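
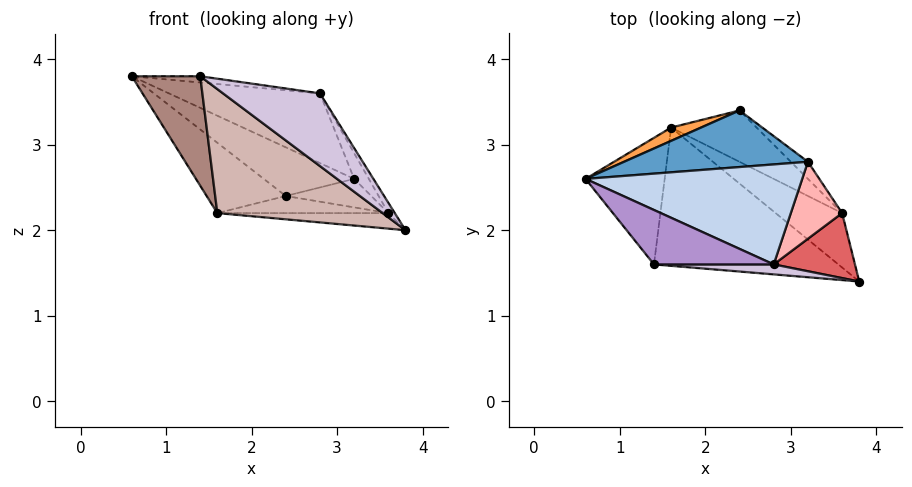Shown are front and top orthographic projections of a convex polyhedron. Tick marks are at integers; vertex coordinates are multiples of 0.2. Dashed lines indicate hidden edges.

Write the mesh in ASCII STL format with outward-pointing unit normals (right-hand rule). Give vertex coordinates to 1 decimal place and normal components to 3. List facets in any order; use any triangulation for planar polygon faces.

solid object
 facet normal 0.287 0.625 0.726
  outer loop
   vertex 3.2 2.8 2.6
   vertex 2.4 3.4 2.4
   vertex 0.6 2.6 3.8
  endloop
 endfacet
 facet normal 0.317 0.542 0.778
  outer loop
   vertex 2.8 1.6 3.6
   vertex 3.2 2.8 2.6
   vertex 0.6 2.6 3.8
  endloop
 endfacet
 facet normal -0.280 0.943 0.178
  outer loop
   vertex 1.6 3.2 2.2
   vertex 0.6 2.6 3.8
   vertex 2.4 3.4 2.4
  endloop
 endfacet
 facet normal 0.611 0.679 -0.407
  outer loop
   vertex 3.6 2.2 2.2
   vertex 2.4 3.4 2.4
   vertex 3.2 2.8 2.6
  endloop
 endfacet
 facet normal 0.136 0.272 -0.953
  outer loop
   vertex 3.6 2.2 2.2
   vertex 3.8 1.4 2.0
   vertex 1.6 3.2 2.2
  endloop
 endfacet
 facet normal 0.156 0.312 -0.937
  outer loop
   vertex 3.6 2.2 2.2
   vertex 1.6 3.2 2.2
   vertex 2.4 3.4 2.4
  endloop
 endfacet
 facet normal 0.850 0.082 0.521
  outer loop
   vertex 3.6 2.2 2.2
   vertex 2.8 1.6 3.6
   vertex 3.8 1.4 2.0
  endloop
 endfacet
 facet normal 0.818 0.182 0.545
  outer loop
   vertex 3.6 2.2 2.2
   vertex 3.2 2.8 2.6
   vertex 2.8 1.6 3.6
  endloop
 endfacet
 facet normal 0.141 0.112 0.984
  outer loop
   vertex 1.4 1.6 3.8
   vertex 2.8 1.6 3.6
   vertex 0.6 2.6 3.8
  endloop
 endfacet
 facet normal 0.019 -0.991 0.136
  outer loop
   vertex 1.4 1.6 3.8
   vertex 3.8 1.4 2.0
   vertex 2.8 1.6 3.6
  endloop
 endfacet
 facet normal -0.633 -0.506 -0.586
  outer loop
   vertex 1.4 1.6 3.8
   vertex 0.6 2.6 3.8
   vertex 1.6 3.2 2.2
  endloop
 endfacet
 facet normal -0.523 -0.569 -0.634
  outer loop
   vertex 1.4 1.6 3.8
   vertex 1.6 3.2 2.2
   vertex 3.8 1.4 2.0
  endloop
 endfacet
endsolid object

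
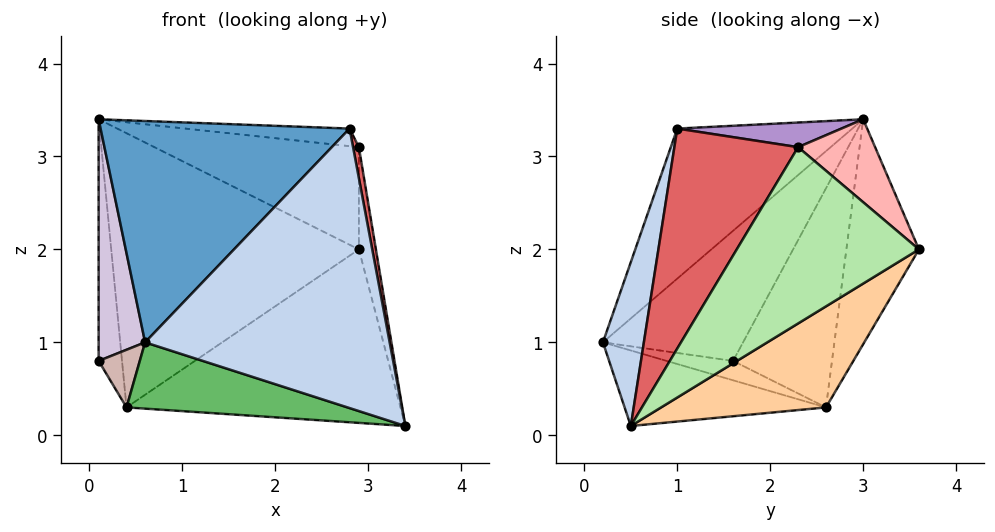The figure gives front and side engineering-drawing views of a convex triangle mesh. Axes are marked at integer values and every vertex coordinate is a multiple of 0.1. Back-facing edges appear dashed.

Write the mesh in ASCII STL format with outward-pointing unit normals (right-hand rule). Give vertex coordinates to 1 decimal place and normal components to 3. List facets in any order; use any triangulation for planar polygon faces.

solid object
 facet normal -0.442 -0.628 0.641
  outer loop
   vertex 2.8 1.0 3.3
   vertex 0.1 3.0 3.4
   vertex 0.6 0.2 1.0
  endloop
 endfacet
 facet normal 0.162 -0.970 0.182
  outer loop
   vertex 2.8 1.0 3.3
   vertex 0.6 0.2 1.0
   vertex 3.4 0.5 0.1
  endloop
 endfacet
 facet normal -0.278 0.949 -0.149
  outer loop
   vertex 0.4 2.6 0.3
   vertex 0.1 3.0 3.4
   vertex 2.9 3.6 2.0
  endloop
 endfacet
 facet normal 0.320 0.532 -0.784
  outer loop
   vertex 0.4 2.6 0.3
   vertex 2.9 3.6 2.0
   vertex 3.4 0.5 0.1
  endloop
 endfacet
 facet normal -0.265 -0.290 -0.920
  outer loop
   vertex 0.4 2.6 0.3
   vertex 3.4 0.5 0.1
   vertex 0.6 0.2 1.0
  endloop
 endfacet
 facet normal 0.990 0.093 0.109
  outer loop
   vertex 2.9 2.3 3.1
   vertex 3.4 0.5 0.1
   vertex 2.9 3.6 2.0
  endloop
 endfacet
 facet normal 0.981 -0.046 0.191
  outer loop
   vertex 2.9 2.3 3.1
   vertex 2.8 1.0 3.3
   vertex 3.4 0.5 0.1
  endloop
 endfacet
 facet normal 0.236 0.628 0.742
  outer loop
   vertex 2.9 2.3 3.1
   vertex 2.9 3.6 2.0
   vertex 0.1 3.0 3.4
  endloop
 endfacet
 facet normal 0.140 0.140 0.980
  outer loop
   vertex 2.9 2.3 3.1
   vertex 0.1 3.0 3.4
   vertex 2.8 1.0 3.3
  endloop
 endfacet
 facet normal -0.936 -0.310 0.167
  outer loop
   vertex 0.1 1.6 0.8
   vertex 0.6 0.2 1.0
   vertex 0.1 3.0 3.4
  endloop
 endfacet
 facet normal -0.966 0.228 -0.123
  outer loop
   vertex 0.1 1.6 0.8
   vertex 0.1 3.0 3.4
   vertex 0.4 2.6 0.3
  endloop
 endfacet
 facet normal -0.458 -0.284 -0.842
  outer loop
   vertex 0.1 1.6 0.8
   vertex 0.4 2.6 0.3
   vertex 0.6 0.2 1.0
  endloop
 endfacet
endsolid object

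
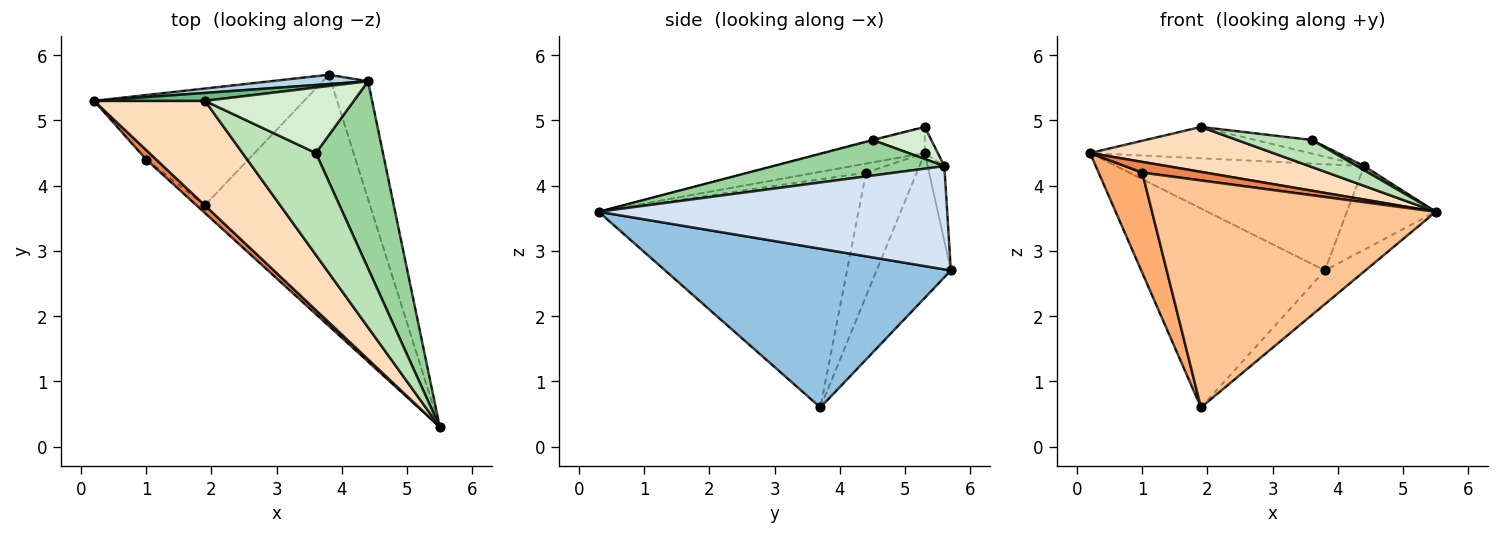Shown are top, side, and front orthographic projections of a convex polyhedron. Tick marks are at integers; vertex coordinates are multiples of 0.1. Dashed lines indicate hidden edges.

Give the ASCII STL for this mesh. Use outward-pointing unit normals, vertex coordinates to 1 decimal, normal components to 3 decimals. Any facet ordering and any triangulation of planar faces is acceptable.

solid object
 facet normal -0.329 0.814 -0.478
  outer loop
   vertex 1.9 3.7 0.6
   vertex 0.2 5.3 4.5
   vertex 3.8 5.7 2.7
  endloop
 endfacet
 facet normal 0.690 0.098 -0.717
  outer loop
   vertex 1.9 3.7 0.6
   vertex 3.8 5.7 2.7
   vertex 5.5 0.3 3.6
  endloop
 endfacet
 facet normal -0.067 0.994 0.087
  outer loop
   vertex 4.4 5.6 4.3
   vertex 3.8 5.7 2.7
   vertex 0.2 5.3 4.5
  endloop
 endfacet
 facet normal 0.915 0.233 -0.329
  outer loop
   vertex 4.4 5.6 4.3
   vertex 5.5 0.3 3.6
   vertex 3.8 5.7 2.7
  endloop
 endfacet
 facet normal -0.511 -0.644 0.570
  outer loop
   vertex 1.0 4.4 4.2
   vertex 5.5 0.3 3.6
   vertex 0.2 5.3 4.5
  endloop
 endfacet
 facet normal -0.756 -0.651 -0.062
  outer loop
   vertex 1.0 4.4 4.2
   vertex 0.2 5.3 4.5
   vertex 1.9 3.7 0.6
  endloop
 endfacet
 facet normal -0.675 -0.737 -0.025
  outer loop
   vertex 1.0 4.4 4.2
   vertex 1.9 3.7 0.6
   vertex 5.5 0.3 3.6
  endloop
 endfacet
 facet normal -0.211 -0.386 0.898
  outer loop
   vertex 1.9 5.3 4.9
   vertex 0.2 5.3 4.5
   vertex 5.5 0.3 3.6
  endloop
 endfacet
 facet normal -0.058 0.968 0.244
  outer loop
   vertex 1.9 5.3 4.9
   vertex 4.4 5.6 4.3
   vertex 0.2 5.3 4.5
  endloop
 endfacet
 facet normal 0.468 -0.019 0.883
  outer loop
   vertex 3.6 4.5 4.7
   vertex 5.5 0.3 3.6
   vertex 4.4 5.6 4.3
  endloop
 endfacet
 facet normal -0.007 -0.256 0.967
  outer loop
   vertex 3.6 4.5 4.7
   vertex 1.9 5.3 4.9
   vertex 5.5 0.3 3.6
  endloop
 endfacet
 facet normal 0.206 0.199 0.958
  outer loop
   vertex 3.6 4.5 4.7
   vertex 4.4 5.6 4.3
   vertex 1.9 5.3 4.9
  endloop
 endfacet
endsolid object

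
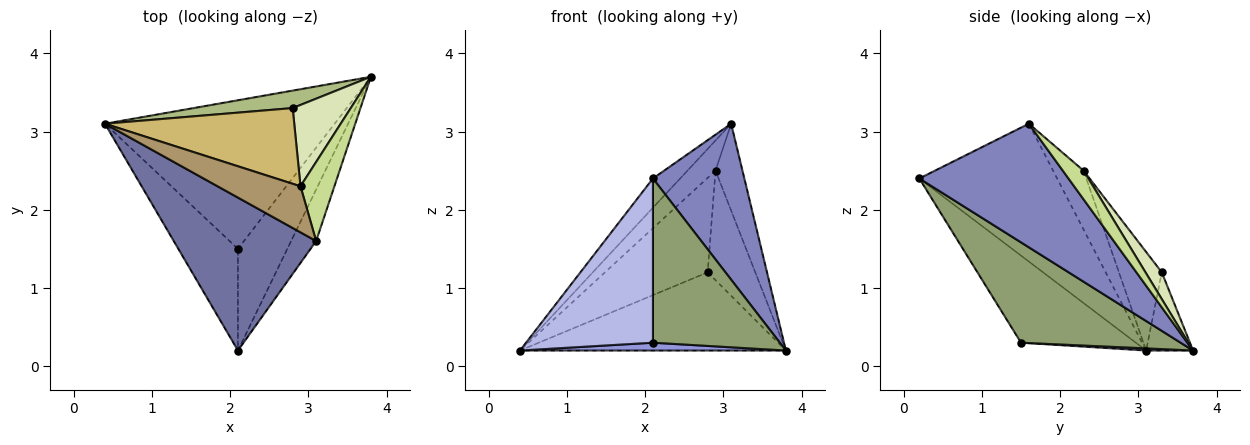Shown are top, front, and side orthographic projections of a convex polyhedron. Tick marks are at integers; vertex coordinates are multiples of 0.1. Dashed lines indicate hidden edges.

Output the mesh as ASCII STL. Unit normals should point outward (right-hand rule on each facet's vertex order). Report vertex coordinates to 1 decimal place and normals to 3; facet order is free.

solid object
 facet normal -0.689 0.136 0.712
  outer loop
   vertex 3.1 1.6 3.1
   vertex 0.4 3.1 0.2
   vertex 2.1 0.2 2.4
  endloop
 endfacet
 facet normal 0.840 -0.515 -0.170
  outer loop
   vertex 3.1 1.6 3.1
   vertex 2.1 0.2 2.4
   vertex 3.8 3.7 0.2
  endloop
 endfacet
 facet normal 0.009 -0.053 -0.999
  outer loop
   vertex 2.1 1.5 0.3
   vertex 0.4 3.1 0.2
   vertex 3.8 3.7 0.2
  endloop
 endfacet
 facet normal -0.610 -0.674 -0.417
  outer loop
   vertex 2.1 1.5 0.3
   vertex 2.1 0.2 2.4
   vertex 0.4 3.1 0.2
  endloop
 endfacet
 facet normal 0.730 -0.581 -0.360
  outer loop
   vertex 2.1 1.5 0.3
   vertex 3.8 3.7 0.2
   vertex 2.1 0.2 2.4
  endloop
 endfacet
 facet normal -0.170 0.962 0.215
  outer loop
   vertex 2.8 3.3 1.2
   vertex 3.8 3.7 0.2
   vertex 0.4 3.1 0.2
  endloop
 endfacet
 facet normal 0.495 0.643 0.585
  outer loop
   vertex 2.9 2.3 2.5
   vertex 3.1 1.6 3.1
   vertex 3.8 3.7 0.2
  endloop
 endfacet
 facet normal 0.265 0.774 0.575
  outer loop
   vertex 2.9 2.3 2.5
   vertex 3.8 3.7 0.2
   vertex 2.8 3.3 1.2
  endloop
 endfacet
 facet normal -0.511 0.470 0.719
  outer loop
   vertex 2.9 2.3 2.5
   vertex 0.4 3.1 0.2
   vertex 3.1 1.6 3.1
  endloop
 endfacet
 facet normal -0.310 0.742 0.595
  outer loop
   vertex 2.9 2.3 2.5
   vertex 2.8 3.3 1.2
   vertex 0.4 3.1 0.2
  endloop
 endfacet
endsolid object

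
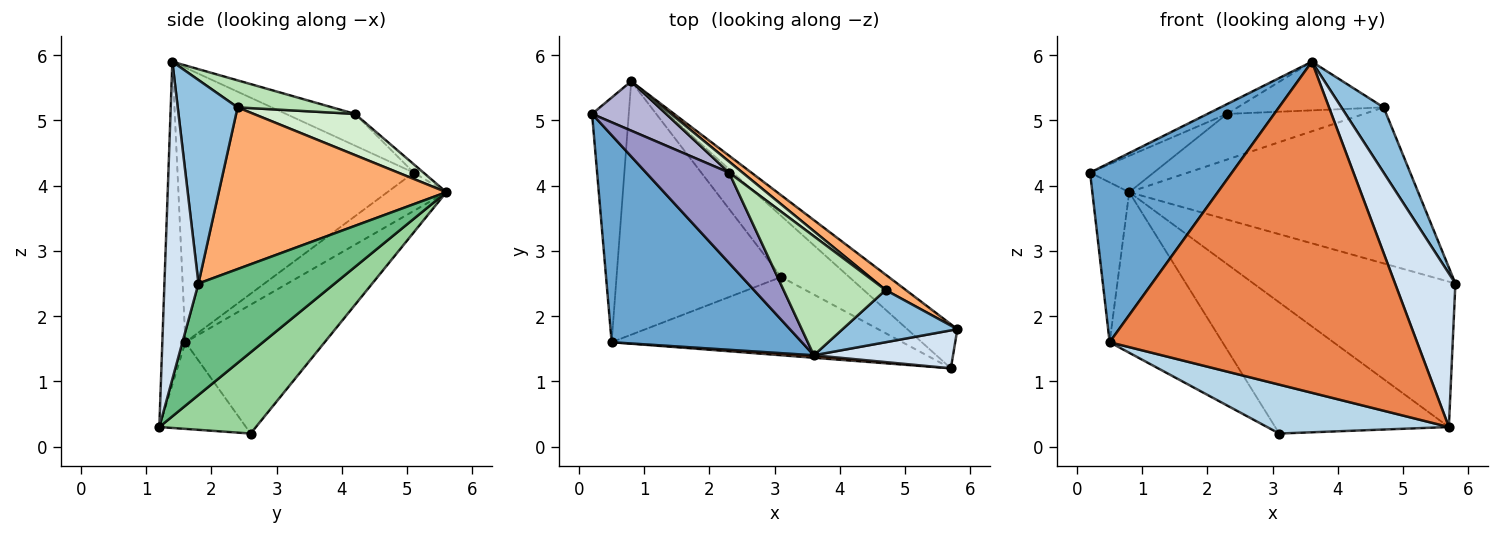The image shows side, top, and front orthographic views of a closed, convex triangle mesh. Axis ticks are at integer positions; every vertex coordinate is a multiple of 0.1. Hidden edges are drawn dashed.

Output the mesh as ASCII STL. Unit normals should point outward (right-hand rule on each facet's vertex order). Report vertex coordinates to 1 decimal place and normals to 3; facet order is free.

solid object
 facet normal -0.737 -0.443 0.511
  outer loop
   vertex 0.5 1.6 1.6
   vertex 3.6 1.4 5.9
   vertex 0.2 5.1 4.2
  endloop
 endfacet
 facet normal 0.742 -0.523 0.419
  outer loop
   vertex 4.7 2.4 5.2
   vertex 3.6 1.4 5.9
   vertex 5.8 1.8 2.5
  endloop
 endfacet
 facet normal -0.245 -0.514 -0.822
  outer loop
   vertex 5.7 1.2 0.3
   vertex 0.5 1.6 1.6
   vertex 3.1 2.6 0.2
  endloop
 endfacet
 facet normal 0.480 -0.852 0.210
  outer loop
   vertex 5.7 1.2 0.3
   vertex 5.8 1.8 2.5
   vertex 3.6 1.4 5.9
  endloop
 endfacet
 facet normal -0.075 -0.997 0.008
  outer loop
   vertex 5.7 1.2 0.3
   vertex 3.6 1.4 5.9
   vertex 0.5 1.6 1.6
  endloop
 endfacet
 facet normal 0.617 0.783 0.077
  outer loop
   vertex 0.8 5.6 3.9
   vertex 4.7 2.4 5.2
   vertex 5.8 1.8 2.5
  endloop
 endfacet
 facet normal -0.658 0.412 -0.630
  outer loop
   vertex 0.8 5.6 3.9
   vertex 0.5 1.6 1.6
   vertex 0.2 5.1 4.2
  endloop
 endfacet
 facet normal -0.551 0.447 -0.705
  outer loop
   vertex 0.8 5.6 3.9
   vertex 3.1 2.6 0.2
   vertex 0.5 1.6 1.6
  endloop
 endfacet
 facet normal 0.543 0.804 -0.244
  outer loop
   vertex 0.8 5.6 3.9
   vertex 5.8 1.8 2.5
   vertex 5.7 1.2 0.3
  endloop
 endfacet
 facet normal 0.450 0.810 -0.376
  outer loop
   vertex 0.8 5.6 3.9
   vertex 5.7 1.2 0.3
   vertex 3.1 2.6 0.2
  endloop
 endfacet
 facet normal 0.238 0.367 0.899
  outer loop
   vertex 2.3 4.2 5.1
   vertex 3.6 1.4 5.9
   vertex 4.7 2.4 5.2
  endloop
 endfacet
 facet normal 0.584 0.789 0.191
  outer loop
   vertex 2.3 4.2 5.1
   vertex 4.7 2.4 5.2
   vertex 0.8 5.6 3.9
  endloop
 endfacet
 facet normal -0.355 0.101 0.929
  outer loop
   vertex 2.3 4.2 5.1
   vertex 0.2 5.1 4.2
   vertex 3.6 1.4 5.9
  endloop
 endfacet
 facet normal -0.091 0.590 0.802
  outer loop
   vertex 2.3 4.2 5.1
   vertex 0.8 5.6 3.9
   vertex 0.2 5.1 4.2
  endloop
 endfacet
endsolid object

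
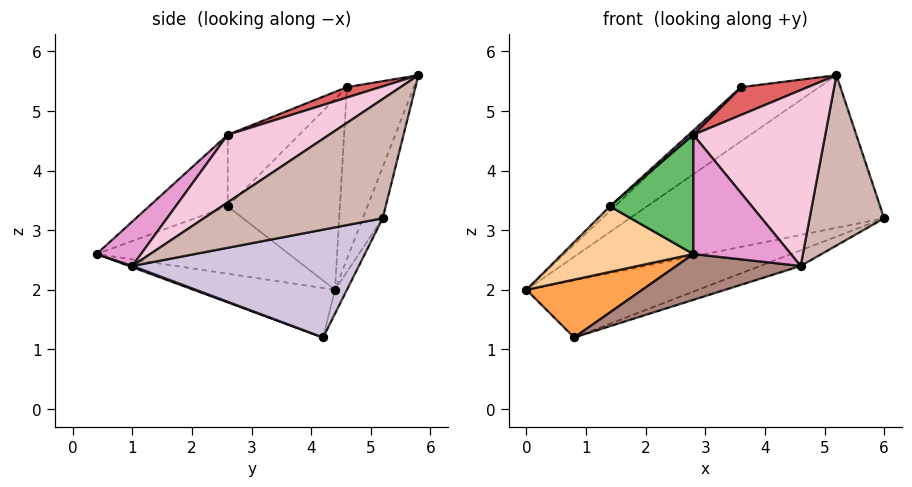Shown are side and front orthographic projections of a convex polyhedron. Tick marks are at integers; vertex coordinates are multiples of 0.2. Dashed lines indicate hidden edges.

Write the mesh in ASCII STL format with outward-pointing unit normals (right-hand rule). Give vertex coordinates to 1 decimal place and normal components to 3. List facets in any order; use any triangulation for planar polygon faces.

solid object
 facet normal -0.075 0.961 -0.265
  outer loop
   vertex 5.2 5.8 5.6
   vertex 6.0 5.2 3.2
   vertex 0.0 4.4 2.0
  endloop
 endfacet
 facet normal -0.066 0.951 -0.304
  outer loop
   vertex 0.8 4.2 1.2
   vertex 0.0 4.4 2.0
   vertex 6.0 5.2 3.2
  endloop
 endfacet
 facet normal -0.659 -0.540 -0.524
  outer loop
   vertex 0.8 4.2 1.2
   vertex 2.8 0.4 2.6
   vertex 0.0 4.4 2.0
  endloop
 endfacet
 facet normal -0.822 -0.560 0.102
  outer loop
   vertex 1.4 2.6 3.4
   vertex 0.0 4.4 2.0
   vertex 2.8 0.4 2.6
  endloop
 endfacet
 facet normal -0.536 -0.568 0.625
  outer loop
   vertex 1.4 2.6 3.4
   vertex 2.8 0.4 2.6
   vertex 2.8 2.6 4.6
  endloop
 endfacet
 facet normal -0.547 0.639 0.541
  outer loop
   vertex 3.6 4.6 5.4
   vertex 5.2 5.8 5.6
   vertex 0.0 4.4 2.0
  endloop
 endfacet
 facet normal 0.218 -0.436 0.873
  outer loop
   vertex 3.6 4.6 5.4
   vertex 2.8 2.6 4.6
   vertex 5.2 5.8 5.6
  endloop
 endfacet
 facet normal -0.687 0.030 0.726
  outer loop
   vertex 3.6 4.6 5.4
   vertex 0.0 4.4 2.0
   vertex 1.4 2.6 3.4
  endloop
 endfacet
 facet normal -0.650 -0.043 0.759
  outer loop
   vertex 3.6 4.6 5.4
   vertex 1.4 2.6 3.4
   vertex 2.8 2.6 4.6
  endloop
 endfacet
 facet normal 0.348 0.062 -0.935
  outer loop
   vertex 4.6 1.0 2.4
   vertex 0.8 4.2 1.2
   vertex 6.0 5.2 3.2
  endloop
 endfacet
 facet normal 0.009 -0.341 -0.940
  outer loop
   vertex 4.6 1.0 2.4
   vertex 2.8 0.4 2.6
   vertex 0.8 4.2 1.2
  endloop
 endfacet
 facet normal 0.856 -0.357 0.374
  outer loop
   vertex 4.6 1.0 2.4
   vertex 6.0 5.2 3.2
   vertex 5.2 5.8 5.6
  endloop
 endfacet
 facet normal 0.293 -0.643 0.707
  outer loop
   vertex 4.6 1.0 2.4
   vertex 2.8 2.6 4.6
   vertex 2.8 0.4 2.6
  endloop
 endfacet
 facet normal 0.415 -0.540 0.732
  outer loop
   vertex 4.6 1.0 2.4
   vertex 5.2 5.8 5.6
   vertex 2.8 2.6 4.6
  endloop
 endfacet
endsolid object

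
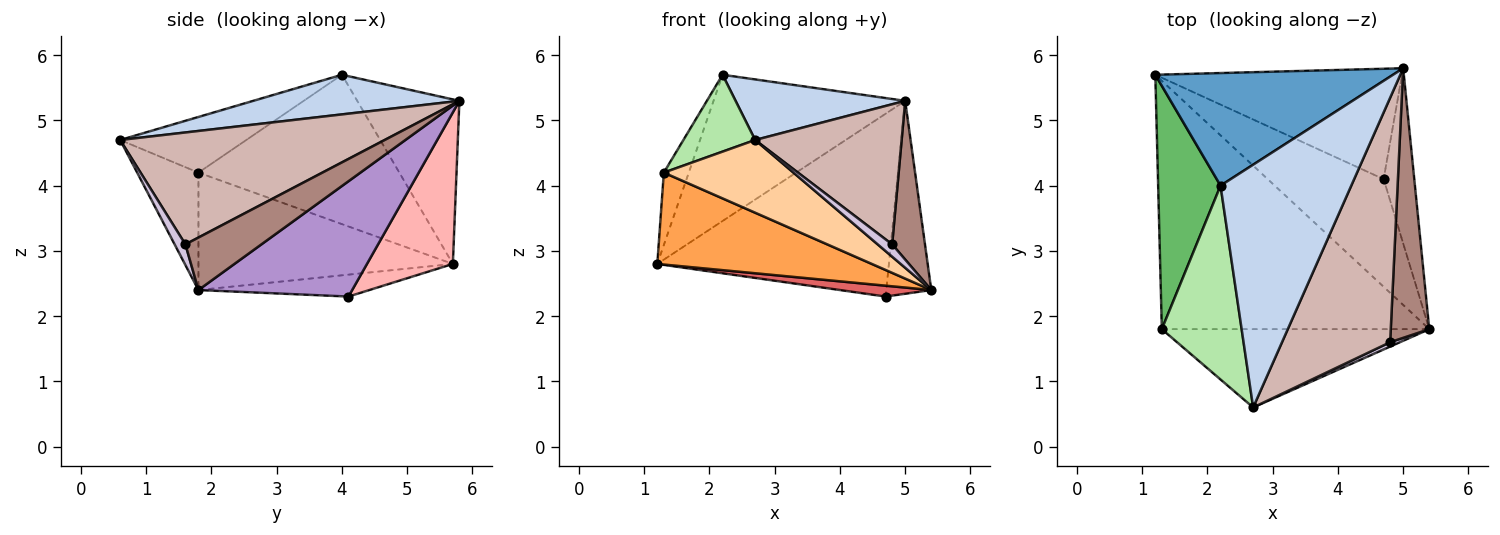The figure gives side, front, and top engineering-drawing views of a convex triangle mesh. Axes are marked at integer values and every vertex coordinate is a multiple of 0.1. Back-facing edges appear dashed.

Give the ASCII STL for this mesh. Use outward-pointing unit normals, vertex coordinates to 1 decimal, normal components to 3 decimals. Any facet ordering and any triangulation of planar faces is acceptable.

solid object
 facet normal -0.389 0.730 0.562
  outer loop
   vertex 2.2 4.0 5.7
   vertex 5.0 5.8 5.3
   vertex 1.2 5.7 2.8
  endloop
 endfacet
 facet normal 0.282 -0.232 0.931
  outer loop
   vertex 2.2 4.0 5.7
   vertex 2.7 0.6 4.7
   vertex 5.0 5.8 5.3
  endloop
 endfacet
 facet normal -0.381 -0.321 -0.867
  outer loop
   vertex 1.3 1.8 4.2
   vertex 1.2 5.7 2.8
   vertex 5.4 1.8 2.4
  endloop
 endfacet
 facet normal -0.306 -0.648 -0.697
  outer loop
   vertex 1.3 1.8 4.2
   vertex 5.4 1.8 2.4
   vertex 2.7 0.6 4.7
  endloop
 endfacet
 facet normal -0.917 0.114 0.383
  outer loop
   vertex 1.3 1.8 4.2
   vertex 2.2 4.0 5.7
   vertex 1.2 5.7 2.8
  endloop
 endfacet
 facet normal -0.544 -0.309 0.780
  outer loop
   vertex 1.3 1.8 4.2
   vertex 2.7 0.6 4.7
   vertex 2.2 4.0 5.7
  endloop
 endfacet
 facet normal -0.185 -0.099 -0.978
  outer loop
   vertex 4.7 4.1 2.3
   vertex 5.4 1.8 2.4
   vertex 1.2 5.7 2.8
  endloop
 endfacet
 facet normal 0.303 0.816 -0.493
  outer loop
   vertex 4.7 4.1 2.3
   vertex 1.2 5.7 2.8
   vertex 5.0 5.8 5.3
  endloop
 endfacet
 facet normal 0.930 0.272 -0.247
  outer loop
   vertex 4.7 4.1 2.3
   vertex 5.0 5.8 5.3
   vertex 5.4 1.8 2.4
  endloop
 endfacet
 facet normal 0.575 -0.772 0.272
  outer loop
   vertex 4.8 1.6 3.1
   vertex 2.7 0.6 4.7
   vertex 5.4 1.8 2.4
  endloop
 endfacet
 facet normal 0.761 -0.329 0.559
  outer loop
   vertex 4.8 1.6 3.1
   vertex 5.4 1.8 2.4
   vertex 5.0 5.8 5.3
  endloop
 endfacet
 facet normal 0.668 -0.370 0.646
  outer loop
   vertex 4.8 1.6 3.1
   vertex 5.0 5.8 5.3
   vertex 2.7 0.6 4.7
  endloop
 endfacet
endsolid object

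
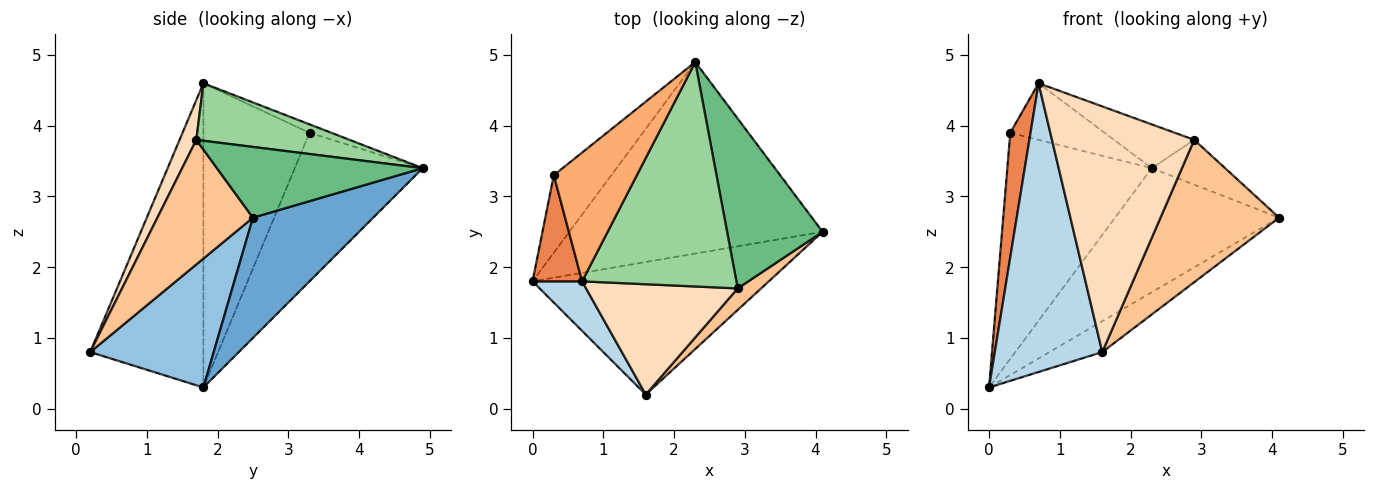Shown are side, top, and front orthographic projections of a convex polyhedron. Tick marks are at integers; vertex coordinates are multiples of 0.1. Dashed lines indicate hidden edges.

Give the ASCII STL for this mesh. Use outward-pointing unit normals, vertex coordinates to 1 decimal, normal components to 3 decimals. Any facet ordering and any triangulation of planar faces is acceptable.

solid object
 facet normal 0.370 0.505 -0.780
  outer loop
   vertex 2.3 4.9 3.4
   vertex 4.1 2.5 2.7
   vertex 0.0 1.8 0.3
  endloop
 endfacet
 facet normal 0.469 0.200 -0.860
  outer loop
   vertex 1.6 0.2 0.8
   vertex 0.0 1.8 0.3
   vertex 4.1 2.5 2.7
  endloop
 endfacet
 facet normal -0.720 -0.684 0.117
  outer loop
   vertex 1.6 0.2 0.8
   vertex 0.7 1.8 4.6
   vertex 0.0 1.8 0.3
  endloop
 endfacet
 facet normal -0.642 0.725 -0.249
  outer loop
   vertex 0.3 3.3 3.9
   vertex 2.3 4.9 3.4
   vertex 0.0 1.8 0.3
  endloop
 endfacet
 facet normal -0.970 -0.185 0.158
  outer loop
   vertex 0.3 3.3 3.9
   vertex 0.0 1.8 0.3
   vertex 0.7 1.8 4.6
  endloop
 endfacet
 facet normal -0.093 0.401 0.912
  outer loop
   vertex 0.3 3.3 3.9
   vertex 0.7 1.8 4.6
   vertex 2.3 4.9 3.4
  endloop
 endfacet
 facet normal 0.623 -0.774 0.117
  outer loop
   vertex 2.9 1.7 3.8
   vertex 1.6 0.2 0.8
   vertex 4.1 2.5 2.7
  endloop
 endfacet
 facet normal 0.107 -0.907 0.407
  outer loop
   vertex 2.9 1.7 3.8
   vertex 0.7 1.8 4.6
   vertex 1.6 0.2 0.8
  endloop
 endfacet
 facet normal 0.582 0.207 0.786
  outer loop
   vertex 2.9 1.7 3.8
   vertex 4.1 2.5 2.7
   vertex 2.3 4.9 3.4
  endloop
 endfacet
 facet normal 0.343 0.180 0.922
  outer loop
   vertex 2.9 1.7 3.8
   vertex 2.3 4.9 3.4
   vertex 0.7 1.8 4.6
  endloop
 endfacet
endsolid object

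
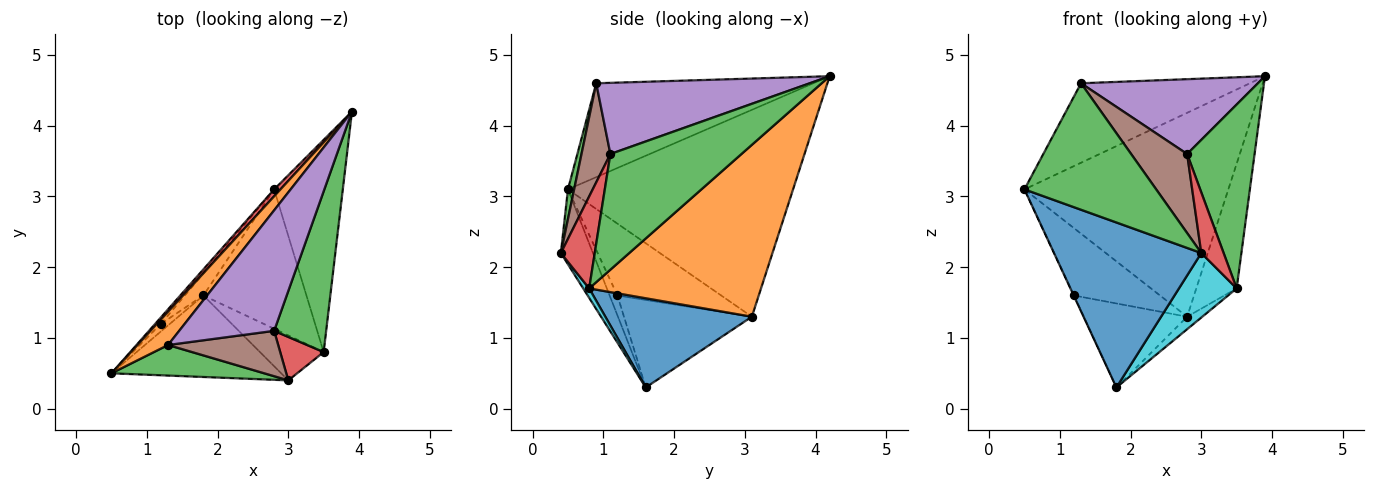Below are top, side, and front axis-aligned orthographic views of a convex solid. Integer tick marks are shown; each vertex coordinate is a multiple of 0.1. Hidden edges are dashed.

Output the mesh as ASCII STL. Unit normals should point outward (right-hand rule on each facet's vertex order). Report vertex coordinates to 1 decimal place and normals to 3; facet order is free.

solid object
 facet normal -0.192 -0.880 -0.435
  outer loop
   vertex 1.8 1.6 0.3
   vertex 3.0 0.4 2.2
   vertex 0.5 0.5 3.1
  endloop
 endfacet
 facet normal -0.764 0.595 0.249
  outer loop
   vertex 1.3 0.9 4.6
   vertex 3.9 4.2 4.7
   vertex 0.5 0.5 3.1
  endloop
 endfacet
 facet normal 0.046 -0.971 0.235
  outer loop
   vertex 1.3 0.9 4.6
   vertex 0.5 0.5 3.1
   vertex 3.0 0.4 2.2
  endloop
 endfacet
 facet normal -0.741 0.671 0.023
  outer loop
   vertex 2.8 3.1 1.3
   vertex 0.5 0.5 3.1
   vertex 3.9 4.2 4.7
  endloop
 endfacet
 facet normal 0.537 -0.445 0.717
  outer loop
   vertex 2.8 1.1 3.6
   vertex 3.9 4.2 4.7
   vertex 1.3 0.9 4.6
  endloop
 endfacet
 facet normal 0.408 -0.792 0.454
  outer loop
   vertex 2.8 1.1 3.6
   vertex 1.3 0.9 4.6
   vertex 3.0 0.4 2.2
  endloop
 endfacet
 facet normal -0.911 0.029 -0.411
  outer loop
   vertex 1.2 1.2 1.6
   vertex 1.8 1.6 0.3
   vertex 0.5 0.5 3.1
  endloop
 endfacet
 facet normal -0.768 0.637 -0.061
  outer loop
   vertex 1.2 1.2 1.6
   vertex 0.5 0.5 3.1
   vertex 2.8 3.1 1.3
  endloop
 endfacet
 facet normal -0.767 0.620 -0.163
  outer loop
   vertex 1.2 1.2 1.6
   vertex 2.8 3.1 1.3
   vertex 1.8 1.6 0.3
  endloop
 endfacet
 facet normal 0.084 -0.818 -0.570
  outer loop
   vertex 3.5 0.8 1.7
   vertex 3.0 0.4 2.2
   vertex 1.8 1.6 0.3
  endloop
 endfacet
 facet normal 0.653 0.068 -0.754
  outer loop
   vertex 3.5 0.8 1.7
   vertex 1.8 1.6 0.3
   vertex 2.8 3.1 1.3
  endloop
 endfacet
 facet normal 0.907 0.213 -0.362
  outer loop
   vertex 3.5 0.8 1.7
   vertex 2.8 3.1 1.3
   vertex 3.9 4.2 4.7
  endloop
 endfacet
 facet normal 0.826 -0.425 0.371
  outer loop
   vertex 3.5 0.8 1.7
   vertex 3.9 4.2 4.7
   vertex 2.8 1.1 3.6
  endloop
 endfacet
 facet normal 0.777 -0.512 0.367
  outer loop
   vertex 3.5 0.8 1.7
   vertex 2.8 1.1 3.6
   vertex 3.0 0.4 2.2
  endloop
 endfacet
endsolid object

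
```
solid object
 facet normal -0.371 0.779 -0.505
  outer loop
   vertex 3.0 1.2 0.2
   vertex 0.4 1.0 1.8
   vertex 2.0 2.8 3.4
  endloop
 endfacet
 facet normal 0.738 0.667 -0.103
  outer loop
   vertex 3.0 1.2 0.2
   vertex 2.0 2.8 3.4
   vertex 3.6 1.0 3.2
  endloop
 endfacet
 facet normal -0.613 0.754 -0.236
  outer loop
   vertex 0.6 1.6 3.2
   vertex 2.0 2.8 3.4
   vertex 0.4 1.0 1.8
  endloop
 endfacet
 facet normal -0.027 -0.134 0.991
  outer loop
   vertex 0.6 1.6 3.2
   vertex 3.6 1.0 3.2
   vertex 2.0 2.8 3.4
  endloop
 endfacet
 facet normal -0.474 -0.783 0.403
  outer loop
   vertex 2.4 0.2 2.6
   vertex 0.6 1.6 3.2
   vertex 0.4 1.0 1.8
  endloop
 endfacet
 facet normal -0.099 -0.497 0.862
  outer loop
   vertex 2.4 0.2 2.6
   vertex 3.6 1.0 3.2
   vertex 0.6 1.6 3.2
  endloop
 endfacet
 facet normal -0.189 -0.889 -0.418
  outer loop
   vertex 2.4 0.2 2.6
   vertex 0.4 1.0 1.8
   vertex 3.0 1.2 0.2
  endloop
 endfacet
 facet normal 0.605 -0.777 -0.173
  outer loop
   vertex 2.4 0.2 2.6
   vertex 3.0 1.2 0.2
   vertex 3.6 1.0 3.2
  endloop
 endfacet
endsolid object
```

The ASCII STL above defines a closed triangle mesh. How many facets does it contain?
8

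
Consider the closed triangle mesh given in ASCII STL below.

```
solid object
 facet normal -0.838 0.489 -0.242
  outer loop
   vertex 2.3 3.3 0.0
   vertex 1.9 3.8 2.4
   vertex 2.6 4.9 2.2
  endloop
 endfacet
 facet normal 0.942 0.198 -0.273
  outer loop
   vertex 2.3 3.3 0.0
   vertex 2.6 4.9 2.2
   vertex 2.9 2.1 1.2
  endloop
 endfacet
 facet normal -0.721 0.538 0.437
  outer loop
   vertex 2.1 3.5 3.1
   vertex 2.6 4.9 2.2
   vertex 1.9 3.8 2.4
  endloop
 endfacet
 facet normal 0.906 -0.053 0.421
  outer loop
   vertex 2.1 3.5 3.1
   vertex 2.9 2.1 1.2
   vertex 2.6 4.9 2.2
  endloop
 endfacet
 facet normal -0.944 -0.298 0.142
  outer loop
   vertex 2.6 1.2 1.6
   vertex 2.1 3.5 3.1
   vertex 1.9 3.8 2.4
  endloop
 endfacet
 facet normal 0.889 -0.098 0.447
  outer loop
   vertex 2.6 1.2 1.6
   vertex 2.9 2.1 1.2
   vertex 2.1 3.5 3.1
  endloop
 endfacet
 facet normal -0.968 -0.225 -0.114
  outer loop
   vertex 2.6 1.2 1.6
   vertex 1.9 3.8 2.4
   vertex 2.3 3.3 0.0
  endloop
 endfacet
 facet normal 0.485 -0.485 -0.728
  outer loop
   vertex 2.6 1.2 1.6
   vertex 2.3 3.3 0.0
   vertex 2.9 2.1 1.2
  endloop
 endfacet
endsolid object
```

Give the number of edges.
12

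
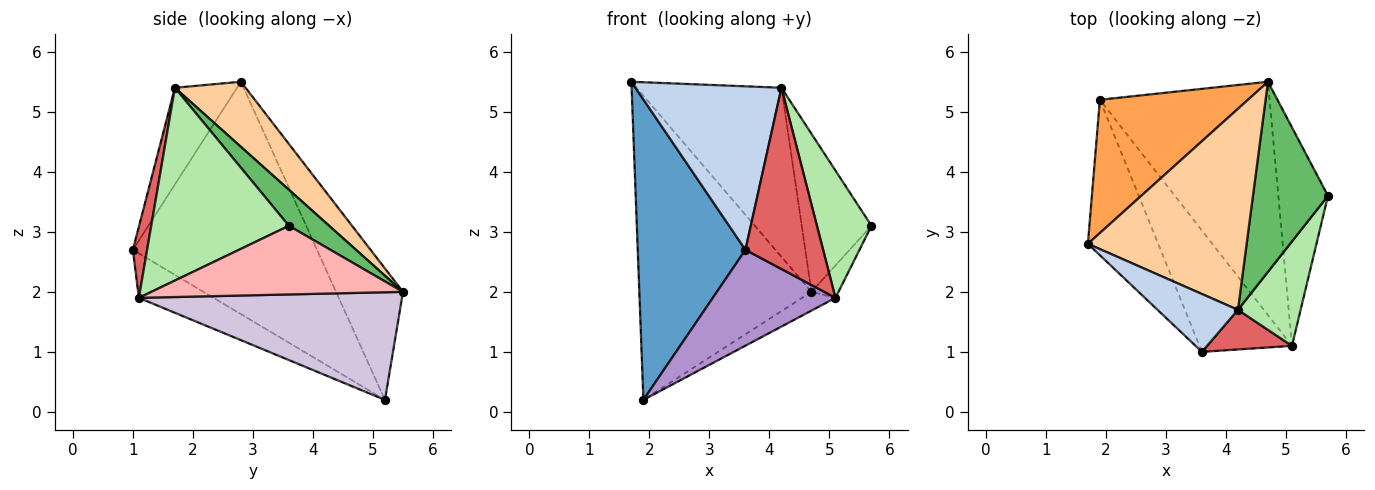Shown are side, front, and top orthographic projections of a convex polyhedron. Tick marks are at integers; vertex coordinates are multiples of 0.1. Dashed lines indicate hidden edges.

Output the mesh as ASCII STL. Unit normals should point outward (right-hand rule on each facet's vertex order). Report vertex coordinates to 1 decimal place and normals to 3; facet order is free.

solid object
 facet normal -0.835 -0.488 -0.253
  outer loop
   vertex 3.6 1.0 2.7
   vertex 1.7 2.8 5.5
   vertex 1.9 5.2 0.2
  endloop
 endfacet
 facet normal -0.373 -0.875 0.310
  outer loop
   vertex 4.2 1.7 5.4
   vertex 1.7 2.8 5.5
   vertex 3.6 1.0 2.7
  endloop
 endfacet
 facet normal -0.335 0.863 0.378
  outer loop
   vertex 4.7 5.5 2.0
   vertex 1.9 5.2 0.2
   vertex 1.7 2.8 5.5
  endloop
 endfacet
 facet normal 0.299 0.614 0.730
  outer loop
   vertex 4.7 5.5 2.0
   vertex 1.7 2.8 5.5
   vertex 4.2 1.7 5.4
  endloop
 endfacet
 facet normal 0.346 0.600 0.721
  outer loop
   vertex 4.7 5.5 2.0
   vertex 4.2 1.7 5.4
   vertex 5.7 3.6 3.1
  endloop
 endfacet
 facet normal 0.890 -0.352 0.289
  outer loop
   vertex 5.1 1.1 1.9
   vertex 5.7 3.6 3.1
   vertex 4.2 1.7 5.4
  endloop
 endfacet
 facet normal 0.176 -0.962 0.210
  outer loop
   vertex 5.1 1.1 1.9
   vertex 4.2 1.7 5.4
   vertex 3.6 1.0 2.7
  endloop
 endfacet
 facet normal 0.807 0.087 -0.584
  outer loop
   vertex 5.1 1.1 1.9
   vertex 4.7 5.5 2.0
   vertex 5.7 3.6 3.1
  endloop
 endfacet
 facet normal -0.353 -0.580 -0.734
  outer loop
   vertex 5.1 1.1 1.9
   vertex 3.6 1.0 2.7
   vertex 1.9 5.2 0.2
  endloop
 endfacet
 facet normal 0.534 0.068 -0.843
  outer loop
   vertex 5.1 1.1 1.9
   vertex 1.9 5.2 0.2
   vertex 4.7 5.5 2.0
  endloop
 endfacet
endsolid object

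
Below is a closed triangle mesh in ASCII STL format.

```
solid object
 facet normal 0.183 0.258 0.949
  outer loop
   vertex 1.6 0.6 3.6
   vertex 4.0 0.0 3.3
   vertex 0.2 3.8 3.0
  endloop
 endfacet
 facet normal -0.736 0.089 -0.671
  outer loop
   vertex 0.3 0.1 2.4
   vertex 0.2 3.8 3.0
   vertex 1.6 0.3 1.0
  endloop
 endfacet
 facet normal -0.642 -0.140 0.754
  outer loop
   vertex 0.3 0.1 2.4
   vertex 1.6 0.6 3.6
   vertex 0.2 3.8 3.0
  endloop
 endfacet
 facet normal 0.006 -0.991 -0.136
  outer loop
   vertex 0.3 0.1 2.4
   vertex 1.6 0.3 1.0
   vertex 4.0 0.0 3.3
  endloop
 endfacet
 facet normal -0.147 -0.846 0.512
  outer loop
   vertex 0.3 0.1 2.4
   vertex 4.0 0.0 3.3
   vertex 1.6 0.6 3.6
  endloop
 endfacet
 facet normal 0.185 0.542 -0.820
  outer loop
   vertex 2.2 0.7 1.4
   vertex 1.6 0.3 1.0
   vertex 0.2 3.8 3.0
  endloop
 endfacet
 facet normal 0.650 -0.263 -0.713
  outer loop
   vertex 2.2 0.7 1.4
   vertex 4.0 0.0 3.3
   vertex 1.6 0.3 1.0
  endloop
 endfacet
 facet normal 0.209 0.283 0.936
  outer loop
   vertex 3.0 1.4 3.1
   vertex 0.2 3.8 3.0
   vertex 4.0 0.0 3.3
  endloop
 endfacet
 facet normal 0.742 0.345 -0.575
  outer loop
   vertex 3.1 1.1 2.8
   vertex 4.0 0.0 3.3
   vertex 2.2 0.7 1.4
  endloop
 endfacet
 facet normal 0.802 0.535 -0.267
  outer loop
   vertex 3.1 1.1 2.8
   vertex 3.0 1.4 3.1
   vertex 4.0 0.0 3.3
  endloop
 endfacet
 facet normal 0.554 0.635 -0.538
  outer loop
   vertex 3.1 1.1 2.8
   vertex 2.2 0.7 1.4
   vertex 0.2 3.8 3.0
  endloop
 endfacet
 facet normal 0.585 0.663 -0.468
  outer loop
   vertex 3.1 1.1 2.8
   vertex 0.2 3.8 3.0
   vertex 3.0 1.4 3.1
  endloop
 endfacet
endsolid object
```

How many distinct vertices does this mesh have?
8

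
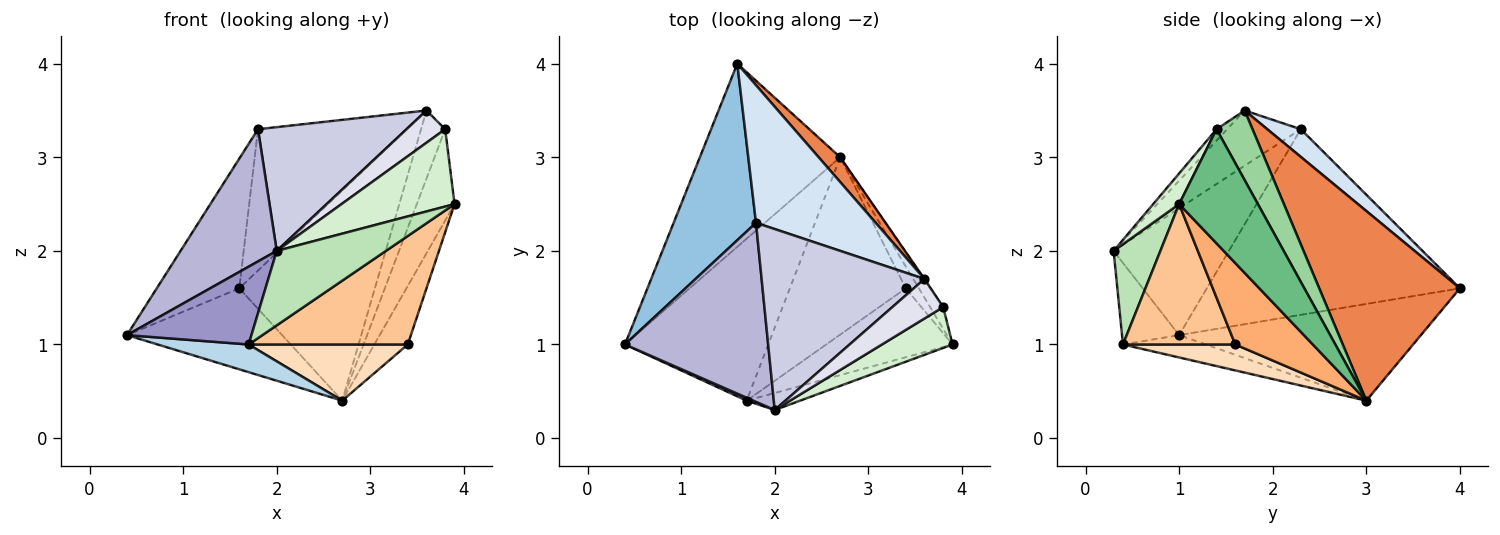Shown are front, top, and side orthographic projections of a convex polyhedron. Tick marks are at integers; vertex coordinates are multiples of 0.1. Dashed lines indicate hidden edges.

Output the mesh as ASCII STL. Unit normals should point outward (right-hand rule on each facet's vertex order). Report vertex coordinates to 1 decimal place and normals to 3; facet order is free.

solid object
 facet normal -0.533 0.342 -0.774
  outer loop
   vertex 2.7 3.0 0.4
   vertex 0.4 1.0 1.1
   vertex 1.6 4.0 1.6
  endloop
 endfacet
 facet normal -0.876 0.286 0.389
  outer loop
   vertex 1.8 2.3 3.3
   vertex 1.6 4.0 1.6
   vertex 0.4 1.0 1.1
  endloop
 endfacet
 facet normal -0.152 -0.166 -0.974
  outer loop
   vertex 1.7 0.4 1.0
   vertex 0.4 1.0 1.1
   vertex 2.7 3.0 0.4
  endloop
 endfacet
 facet normal 0.159 0.707 0.689
  outer loop
   vertex 3.6 1.7 3.5
   vertex 1.6 4.0 1.6
   vertex 1.8 2.3 3.3
  endloop
 endfacet
 facet normal 0.718 0.692 0.082
  outer loop
   vertex 3.6 1.7 3.5
   vertex 2.7 3.0 0.4
   vertex 1.6 4.0 1.6
  endloop
 endfacet
 facet normal 0.908 0.392 -0.146
  outer loop
   vertex 3.4 1.6 1.0
   vertex 2.7 3.0 0.4
   vertex 3.9 1.0 2.5
  endloop
 endfacet
 facet normal 0.512 -0.725 -0.461
  outer loop
   vertex 3.4 1.6 1.0
   vertex 3.9 1.0 2.5
   vertex 1.7 0.4 1.0
  endloop
 endfacet
 facet normal 0.208 -0.295 -0.932
  outer loop
   vertex 3.4 1.6 1.0
   vertex 1.7 0.4 1.0
   vertex 2.7 3.0 0.4
  endloop
 endfacet
 facet normal 0.897 0.430 -0.103
  outer loop
   vertex 3.8 1.4 3.3
   vertex 3.9 1.0 2.5
   vertex 2.7 3.0 0.4
  endloop
 endfacet
 facet normal 0.830 0.558 -0.007
  outer loop
   vertex 3.8 1.4 3.3
   vertex 2.7 3.0 0.4
   vertex 3.6 1.7 3.5
  endloop
 endfacet
 facet normal 0.386 -0.900 -0.206
  outer loop
   vertex 2.0 0.3 2.0
   vertex 1.7 0.4 1.0
   vertex 3.9 1.0 2.5
  endloop
 endfacet
 facet normal 0.199 -0.866 0.458
  outer loop
   vertex 2.0 0.3 2.0
   vertex 3.9 1.0 2.5
   vertex 3.8 1.4 3.3
  endloop
 endfacet
 facet normal -0.417 -0.908 0.034
  outer loop
   vertex 2.0 0.3 2.0
   vertex 0.4 1.0 1.1
   vertex 1.7 0.4 1.0
  endloop
 endfacet
 facet normal -0.580 -0.484 0.655
  outer loop
   vertex 2.0 0.3 2.0
   vertex 1.8 2.3 3.3
   vertex 0.4 1.0 1.1
  endloop
 endfacet
 facet normal -0.270 -0.544 0.795
  outer loop
   vertex 2.0 0.3 2.0
   vertex 3.6 1.7 3.5
   vertex 1.8 2.3 3.3
  endloop
 endfacet
 facet normal -0.171 -0.623 0.763
  outer loop
   vertex 2.0 0.3 2.0
   vertex 3.8 1.4 3.3
   vertex 3.6 1.7 3.5
  endloop
 endfacet
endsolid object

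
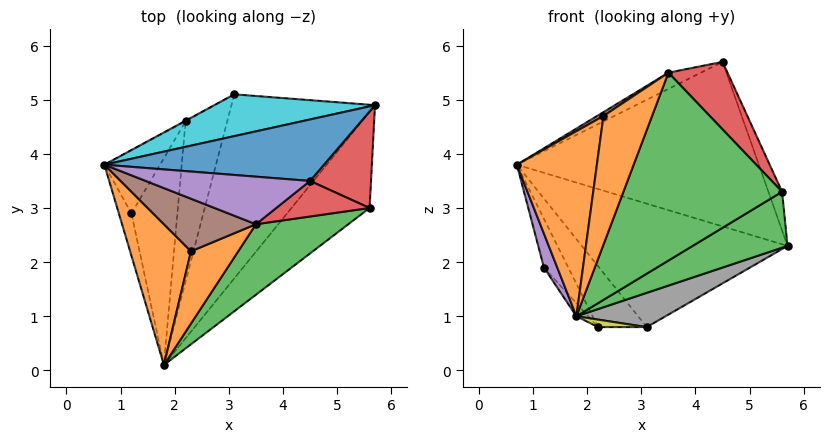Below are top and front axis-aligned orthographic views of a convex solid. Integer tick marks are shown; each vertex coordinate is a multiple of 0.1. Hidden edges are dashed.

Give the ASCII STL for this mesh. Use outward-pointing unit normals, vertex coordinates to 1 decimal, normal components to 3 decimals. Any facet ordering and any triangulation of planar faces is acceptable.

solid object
 facet normal -0.101 0.932 0.348
  outer loop
   vertex 4.5 3.5 5.7
   vertex 5.7 4.9 2.3
   vertex 0.7 3.8 3.8
  endloop
 endfacet
 facet normal -0.751 -0.526 0.400
  outer loop
   vertex 2.3 2.2 4.7
   vertex 0.7 3.8 3.8
   vertex 1.8 0.1 1.0
  endloop
 endfacet
 facet normal 0.672 -0.372 -0.640
  outer loop
   vertex 5.6 3.0 3.3
   vertex 1.8 0.1 1.0
   vertex 5.7 4.9 2.3
  endloop
 endfacet
 facet normal 0.910 0.155 0.385
  outer loop
   vertex 5.6 3.0 3.3
   vertex 5.7 4.9 2.3
   vertex 4.5 3.5 5.7
  endloop
 endfacet
 facet normal -0.971 -0.149 -0.185
  outer loop
   vertex 1.2 2.9 1.9
   vertex 1.8 0.1 1.0
   vertex 0.7 3.8 3.8
  endloop
 endfacet
 facet normal -0.886 0.283 -0.367
  outer loop
   vertex 1.2 2.9 1.9
   vertex 0.7 3.8 3.8
   vertex 2.2 4.6 0.8
  endloop
 endfacet
 facet normal -0.769 0.040 -0.638
  outer loop
   vertex 1.2 2.9 1.9
   vertex 2.2 4.6 0.8
   vertex 1.8 0.1 1.0
  endloop
 endfacet
 facet normal 0.484 -0.160 -0.860
  outer loop
   vertex 3.1 5.1 0.8
   vertex 5.7 4.9 2.3
   vertex 1.8 0.1 1.0
  endloop
 endfacet
 facet normal 0.026 -0.047 -0.999
  outer loop
   vertex 3.1 5.1 0.8
   vertex 1.8 0.1 1.0
   vertex 2.2 4.6 0.8
  endloop
 endfacet
 facet normal -0.111 0.941 0.319
  outer loop
   vertex 3.1 5.1 0.8
   vertex 0.7 3.8 3.8
   vertex 5.7 4.9 2.3
  endloop
 endfacet
 facet normal -0.486 0.874 -0.010
  outer loop
   vertex 3.1 5.1 0.8
   vertex 2.2 4.6 0.8
   vertex 0.7 3.8 3.8
  endloop
 endfacet
 facet normal 0.037 -0.871 0.490
  outer loop
   vertex 3.5 2.7 5.5
   vertex 2.3 2.2 4.7
   vertex 1.8 0.1 1.0
  endloop
 endfacet
 facet normal 0.449 -0.837 0.314
  outer loop
   vertex 3.5 2.7 5.5
   vertex 1.8 0.1 1.0
   vertex 5.6 3.0 3.3
  endloop
 endfacet
 facet normal 0.524 -0.754 0.397
  outer loop
   vertex 3.5 2.7 5.5
   vertex 5.6 3.0 3.3
   vertex 4.5 3.5 5.7
  endloop
 endfacet
 facet normal -0.409 0.295 0.864
  outer loop
   vertex 3.5 2.7 5.5
   vertex 4.5 3.5 5.7
   vertex 0.7 3.8 3.8
  endloop
 endfacet
 facet normal -0.536 -0.062 0.842
  outer loop
   vertex 3.5 2.7 5.5
   vertex 0.7 3.8 3.8
   vertex 2.3 2.2 4.7
  endloop
 endfacet
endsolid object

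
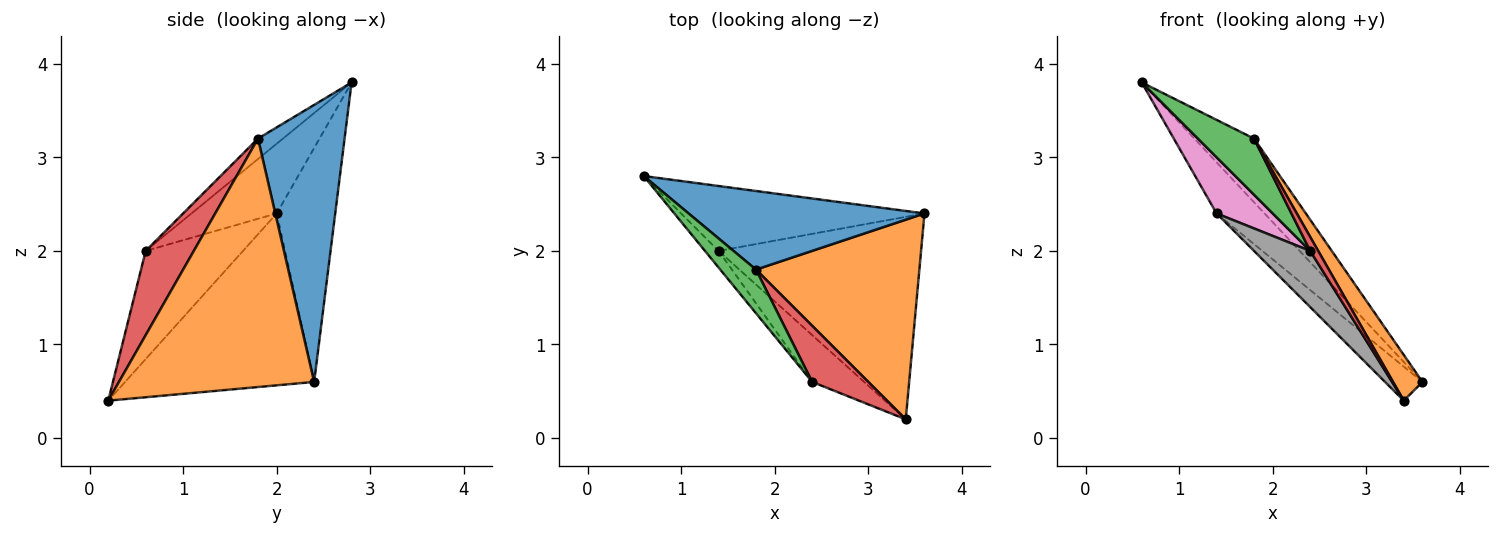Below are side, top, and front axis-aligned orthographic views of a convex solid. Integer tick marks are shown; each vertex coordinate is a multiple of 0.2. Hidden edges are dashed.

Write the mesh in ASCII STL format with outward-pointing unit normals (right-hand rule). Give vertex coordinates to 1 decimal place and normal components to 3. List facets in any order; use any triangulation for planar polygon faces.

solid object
 facet normal 0.674 0.465 0.574
  outer loop
   vertex 1.8 1.8 3.2
   vertex 3.6 2.4 0.6
   vertex 0.6 2.8 3.8
  endloop
 endfacet
 facet normal 0.829 -0.125 0.545
  outer loop
   vertex 1.8 1.8 3.2
   vertex 3.4 0.2 0.4
   vertex 3.6 2.4 0.6
  endloop
 endfacet
 facet normal -0.331 -0.745 0.579
  outer loop
   vertex 2.4 0.6 2.0
   vertex 1.8 1.8 3.2
   vertex 0.6 2.8 3.8
  endloop
 endfacet
 facet normal 0.824 -0.137 0.549
  outer loop
   vertex 2.4 0.6 2.0
   vertex 3.4 0.2 0.4
   vertex 1.8 1.8 3.2
  endloop
 endfacet
 facet normal -0.603 0.494 -0.627
  outer loop
   vertex 1.4 2.0 2.4
   vertex 0.6 2.8 3.8
   vertex 3.6 2.4 0.6
  endloop
 endfacet
 facet normal -0.642 0.127 -0.756
  outer loop
   vertex 1.4 2.0 2.4
   vertex 3.6 2.4 0.6
   vertex 3.4 0.2 0.4
  endloop
 endfacet
 facet normal -0.824 -0.543 -0.161
  outer loop
   vertex 1.4 2.0 2.4
   vertex 2.4 0.6 2.0
   vertex 0.6 2.8 3.8
  endloop
 endfacet
 facet normal -0.800 -0.461 -0.384
  outer loop
   vertex 1.4 2.0 2.4
   vertex 3.4 0.2 0.4
   vertex 2.4 0.6 2.0
  endloop
 endfacet
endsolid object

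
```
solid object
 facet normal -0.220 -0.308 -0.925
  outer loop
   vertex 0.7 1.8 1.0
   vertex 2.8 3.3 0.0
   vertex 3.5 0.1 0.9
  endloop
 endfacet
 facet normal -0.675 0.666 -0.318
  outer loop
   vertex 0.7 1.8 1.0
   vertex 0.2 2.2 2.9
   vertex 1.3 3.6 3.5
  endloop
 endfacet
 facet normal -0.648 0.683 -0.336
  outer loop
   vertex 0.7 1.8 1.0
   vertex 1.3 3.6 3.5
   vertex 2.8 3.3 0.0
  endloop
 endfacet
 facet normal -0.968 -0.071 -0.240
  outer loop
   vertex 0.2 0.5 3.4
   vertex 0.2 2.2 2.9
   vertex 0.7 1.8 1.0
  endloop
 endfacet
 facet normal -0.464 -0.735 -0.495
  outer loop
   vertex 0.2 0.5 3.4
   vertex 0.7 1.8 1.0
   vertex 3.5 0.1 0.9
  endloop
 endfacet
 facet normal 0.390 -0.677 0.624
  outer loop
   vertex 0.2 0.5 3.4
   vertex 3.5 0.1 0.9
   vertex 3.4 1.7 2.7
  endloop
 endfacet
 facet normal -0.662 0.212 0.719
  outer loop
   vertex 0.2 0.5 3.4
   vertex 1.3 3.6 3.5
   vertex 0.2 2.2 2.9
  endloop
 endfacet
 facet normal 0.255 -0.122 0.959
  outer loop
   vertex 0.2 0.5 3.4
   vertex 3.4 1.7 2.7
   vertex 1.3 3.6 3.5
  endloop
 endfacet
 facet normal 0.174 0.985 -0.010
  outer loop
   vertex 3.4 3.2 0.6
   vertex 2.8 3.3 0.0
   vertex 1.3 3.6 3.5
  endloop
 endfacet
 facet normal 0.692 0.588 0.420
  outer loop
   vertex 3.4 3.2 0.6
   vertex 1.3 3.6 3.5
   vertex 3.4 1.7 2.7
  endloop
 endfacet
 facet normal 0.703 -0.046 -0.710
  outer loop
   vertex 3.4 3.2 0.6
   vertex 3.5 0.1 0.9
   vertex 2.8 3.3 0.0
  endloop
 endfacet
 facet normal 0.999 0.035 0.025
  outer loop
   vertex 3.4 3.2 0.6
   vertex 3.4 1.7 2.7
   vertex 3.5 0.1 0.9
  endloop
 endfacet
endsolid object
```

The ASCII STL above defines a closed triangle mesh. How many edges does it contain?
18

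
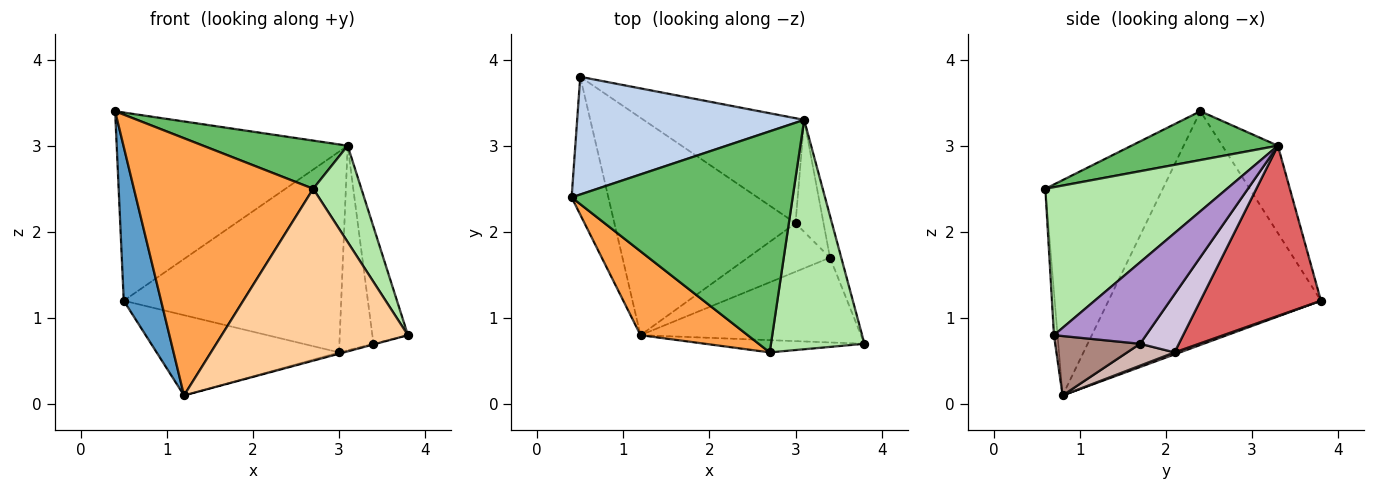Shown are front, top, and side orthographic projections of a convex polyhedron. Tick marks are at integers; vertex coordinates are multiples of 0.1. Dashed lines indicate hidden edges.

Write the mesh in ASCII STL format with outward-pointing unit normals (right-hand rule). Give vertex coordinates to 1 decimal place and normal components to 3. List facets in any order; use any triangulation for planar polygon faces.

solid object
 facet normal -0.973 -0.171 -0.153
  outer loop
   vertex 1.2 0.8 0.1
   vertex 0.4 2.4 3.4
   vertex 0.5 3.8 1.2
  endloop
 endfacet
 facet normal -0.200 0.831 0.520
  outer loop
   vertex 3.1 3.3 3.0
   vertex 0.5 3.8 1.2
   vertex 0.4 2.4 3.4
  endloop
 endfacet
 facet normal -0.529 -0.807 0.263
  outer loop
   vertex 2.7 0.6 2.5
   vertex 0.4 2.4 3.4
   vertex 1.2 0.8 0.1
  endloop
 endfacet
 facet normal -0.019 -0.997 -0.071
  outer loop
   vertex 2.7 0.6 2.5
   vertex 1.2 0.8 0.1
   vertex 3.8 0.7 0.8
  endloop
 endfacet
 facet normal 0.211 -0.208 0.955
  outer loop
   vertex 2.7 0.6 2.5
   vertex 3.1 3.3 3.0
   vertex 0.4 2.4 3.4
  endloop
 endfacet
 facet normal 0.825 -0.219 0.521
  outer loop
   vertex 2.7 0.6 2.5
   vertex 3.8 0.7 0.8
   vertex 3.1 3.3 3.0
  endloop
 endfacet
 facet normal 0.441 0.795 -0.416
  outer loop
   vertex 3.0 2.1 0.6
   vertex 0.5 3.8 1.2
   vertex 3.1 3.3 3.0
  endloop
 endfacet
 facet normal 0.010 0.346 -0.938
  outer loop
   vertex 3.0 2.1 0.6
   vertex 1.2 0.8 0.1
   vertex 0.5 3.8 1.2
  endloop
 endfacet
 facet normal 0.925 0.357 -0.128
  outer loop
   vertex 3.4 1.7 0.7
   vertex 3.1 3.3 3.0
   vertex 3.8 0.7 0.8
  endloop
 endfacet
 facet normal 0.706 0.621 -0.340
  outer loop
   vertex 3.4 1.7 0.7
   vertex 3.0 2.1 0.6
   vertex 3.1 3.3 3.0
  endloop
 endfacet
 facet normal 0.260 0.008 -0.966
  outer loop
   vertex 3.4 1.7 0.7
   vertex 3.8 0.7 0.8
   vertex 1.2 0.8 0.1
  endloop
 endfacet
 facet normal 0.257 0.016 -0.966
  outer loop
   vertex 3.4 1.7 0.7
   vertex 1.2 0.8 0.1
   vertex 3.0 2.1 0.6
  endloop
 endfacet
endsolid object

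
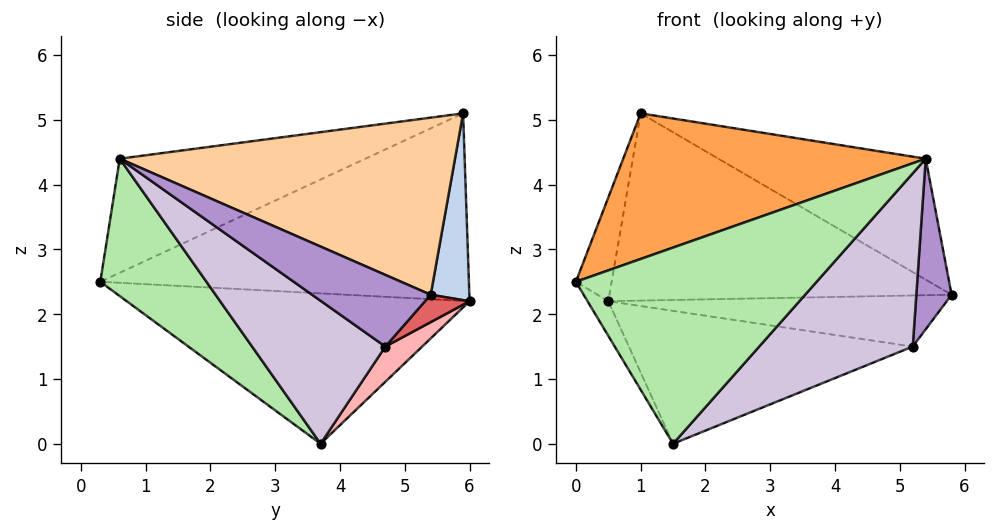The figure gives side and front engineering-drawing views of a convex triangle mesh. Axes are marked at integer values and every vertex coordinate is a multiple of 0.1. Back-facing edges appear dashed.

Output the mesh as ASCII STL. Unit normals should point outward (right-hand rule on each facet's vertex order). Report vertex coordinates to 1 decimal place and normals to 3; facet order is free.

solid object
 facet normal -0.980 0.095 0.172
  outer loop
   vertex 1.0 5.9 5.1
   vertex 0.5 6.0 2.2
   vertex 0.0 0.3 2.5
  endloop
 endfacet
 facet normal 0.112 0.994 0.015
  outer loop
   vertex 1.0 5.9 5.1
   vertex 5.8 5.4 2.3
   vertex 0.5 6.0 2.2
  endloop
 endfacet
 facet normal -0.292 -0.359 0.886
  outer loop
   vertex 5.4 0.6 4.4
   vertex 1.0 5.9 5.1
   vertex 0.0 0.3 2.5
  endloop
 endfacet
 facet normal 0.503 0.311 0.807
  outer loop
   vertex 5.4 0.6 4.4
   vertex 5.8 5.4 2.3
   vertex 1.0 5.9 5.1
  endloop
 endfacet
 facet normal -0.887 0.054 -0.459
  outer loop
   vertex 1.5 3.7 0.0
   vertex 0.0 0.3 2.5
   vertex 0.5 6.0 2.2
  endloop
 endfacet
 facet normal 0.285 -0.646 -0.708
  outer loop
   vertex 1.5 3.7 0.0
   vertex 5.4 0.6 4.4
   vertex 0.0 0.3 2.5
  endloop
 endfacet
 facet normal 0.094 0.713 -0.695
  outer loop
   vertex 5.2 4.7 1.5
   vertex 0.5 6.0 2.2
   vertex 5.8 5.4 2.3
  endloop
 endfacet
 facet normal 0.092 0.709 -0.699
  outer loop
   vertex 5.2 4.7 1.5
   vertex 1.5 3.7 0.0
   vertex 0.5 6.0 2.2
  endloop
 endfacet
 facet normal 0.868 -0.258 -0.425
  outer loop
   vertex 5.2 4.7 1.5
   vertex 5.8 5.4 2.3
   vertex 5.4 0.6 4.4
  endloop
 endfacet
 facet normal 0.438 -0.505 -0.744
  outer loop
   vertex 5.2 4.7 1.5
   vertex 5.4 0.6 4.4
   vertex 1.5 3.7 0.0
  endloop
 endfacet
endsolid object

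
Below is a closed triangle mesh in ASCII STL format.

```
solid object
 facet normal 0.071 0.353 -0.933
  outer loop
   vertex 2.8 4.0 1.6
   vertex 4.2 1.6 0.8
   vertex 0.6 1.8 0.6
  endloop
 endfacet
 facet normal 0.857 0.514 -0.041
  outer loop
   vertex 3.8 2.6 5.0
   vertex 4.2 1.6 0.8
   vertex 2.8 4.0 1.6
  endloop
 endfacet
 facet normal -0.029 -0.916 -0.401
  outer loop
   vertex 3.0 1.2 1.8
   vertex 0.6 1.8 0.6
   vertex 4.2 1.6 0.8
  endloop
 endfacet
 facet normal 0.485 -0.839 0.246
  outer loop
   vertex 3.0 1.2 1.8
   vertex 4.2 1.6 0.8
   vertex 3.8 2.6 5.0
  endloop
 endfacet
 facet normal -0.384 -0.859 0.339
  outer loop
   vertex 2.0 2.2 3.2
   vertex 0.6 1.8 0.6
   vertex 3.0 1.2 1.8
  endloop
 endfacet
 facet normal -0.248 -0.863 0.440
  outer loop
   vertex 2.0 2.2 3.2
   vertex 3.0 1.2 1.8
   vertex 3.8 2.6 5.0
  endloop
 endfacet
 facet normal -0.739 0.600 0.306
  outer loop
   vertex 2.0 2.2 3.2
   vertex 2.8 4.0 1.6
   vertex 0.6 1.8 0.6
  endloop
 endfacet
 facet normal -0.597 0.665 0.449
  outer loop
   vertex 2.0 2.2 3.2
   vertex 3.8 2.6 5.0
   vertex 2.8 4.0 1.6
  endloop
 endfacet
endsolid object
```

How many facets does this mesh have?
8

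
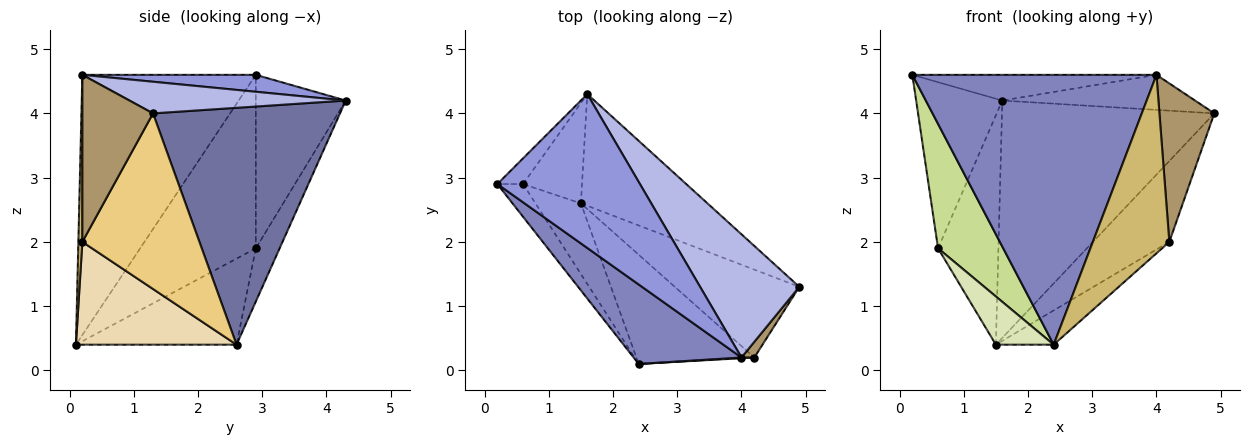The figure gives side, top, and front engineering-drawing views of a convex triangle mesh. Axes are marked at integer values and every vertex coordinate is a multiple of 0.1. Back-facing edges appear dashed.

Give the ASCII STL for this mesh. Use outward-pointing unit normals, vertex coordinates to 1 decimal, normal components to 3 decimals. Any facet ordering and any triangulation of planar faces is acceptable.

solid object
 facet normal 0.623 0.708 -0.333
  outer loop
   vertex 1.5 2.6 0.4
   vertex 1.6 4.3 4.2
   vertex 4.9 1.3 4.0
  endloop
 endfacet
 facet normal -0.563 -0.793 0.233
  outer loop
   vertex 4.0 0.2 4.6
   vertex 0.2 2.9 4.6
   vertex 2.4 0.1 0.4
  endloop
 endfacet
 facet normal 0.116 0.164 0.980
  outer loop
   vertex 4.0 0.2 4.6
   vertex 1.6 4.3 4.2
   vertex 0.2 2.9 4.6
  endloop
 endfacet
 facet normal 0.293 0.261 0.920
  outer loop
   vertex 4.0 0.2 4.6
   vertex 4.9 1.3 4.0
   vertex 1.6 4.3 4.2
  endloop
 endfacet
 facet normal -0.718 0.688 -0.106
  outer loop
   vertex 0.6 2.9 1.9
   vertex 0.2 2.9 4.6
   vertex 1.6 4.3 4.2
  endloop
 endfacet
 facet normal -0.340 0.862 -0.377
  outer loop
   vertex 0.6 2.9 1.9
   vertex 1.6 4.3 4.2
   vertex 1.5 2.6 0.4
  endloop
 endfacet
 facet normal -0.864 -0.487 -0.128
  outer loop
   vertex 0.6 2.9 1.9
   vertex 2.4 0.1 0.4
   vertex 0.2 2.9 4.6
  endloop
 endfacet
 facet normal -0.843 -0.303 -0.445
  outer loop
   vertex 0.6 2.9 1.9
   vertex 1.5 2.6 0.4
   vertex 2.4 0.1 0.4
  endloop
 endfacet
 facet normal 0.788 -0.612 0.061
  outer loop
   vertex 4.2 0.2 2.0
   vertex 4.9 1.3 4.0
   vertex 4.0 0.2 4.6
  endloop
 endfacet
 facet normal 0.052 -0.999 0.004
  outer loop
   vertex 4.2 0.2 2.0
   vertex 4.0 0.2 4.6
   vertex 2.4 0.1 0.4
  endloop
 endfacet
 facet normal 0.720 0.470 -0.510
  outer loop
   vertex 4.2 0.2 2.0
   vertex 1.5 2.6 0.4
   vertex 4.9 1.3 4.0
  endloop
 endfacet
 facet normal 0.639 0.230 -0.734
  outer loop
   vertex 4.2 0.2 2.0
   vertex 2.4 0.1 0.4
   vertex 1.5 2.6 0.4
  endloop
 endfacet
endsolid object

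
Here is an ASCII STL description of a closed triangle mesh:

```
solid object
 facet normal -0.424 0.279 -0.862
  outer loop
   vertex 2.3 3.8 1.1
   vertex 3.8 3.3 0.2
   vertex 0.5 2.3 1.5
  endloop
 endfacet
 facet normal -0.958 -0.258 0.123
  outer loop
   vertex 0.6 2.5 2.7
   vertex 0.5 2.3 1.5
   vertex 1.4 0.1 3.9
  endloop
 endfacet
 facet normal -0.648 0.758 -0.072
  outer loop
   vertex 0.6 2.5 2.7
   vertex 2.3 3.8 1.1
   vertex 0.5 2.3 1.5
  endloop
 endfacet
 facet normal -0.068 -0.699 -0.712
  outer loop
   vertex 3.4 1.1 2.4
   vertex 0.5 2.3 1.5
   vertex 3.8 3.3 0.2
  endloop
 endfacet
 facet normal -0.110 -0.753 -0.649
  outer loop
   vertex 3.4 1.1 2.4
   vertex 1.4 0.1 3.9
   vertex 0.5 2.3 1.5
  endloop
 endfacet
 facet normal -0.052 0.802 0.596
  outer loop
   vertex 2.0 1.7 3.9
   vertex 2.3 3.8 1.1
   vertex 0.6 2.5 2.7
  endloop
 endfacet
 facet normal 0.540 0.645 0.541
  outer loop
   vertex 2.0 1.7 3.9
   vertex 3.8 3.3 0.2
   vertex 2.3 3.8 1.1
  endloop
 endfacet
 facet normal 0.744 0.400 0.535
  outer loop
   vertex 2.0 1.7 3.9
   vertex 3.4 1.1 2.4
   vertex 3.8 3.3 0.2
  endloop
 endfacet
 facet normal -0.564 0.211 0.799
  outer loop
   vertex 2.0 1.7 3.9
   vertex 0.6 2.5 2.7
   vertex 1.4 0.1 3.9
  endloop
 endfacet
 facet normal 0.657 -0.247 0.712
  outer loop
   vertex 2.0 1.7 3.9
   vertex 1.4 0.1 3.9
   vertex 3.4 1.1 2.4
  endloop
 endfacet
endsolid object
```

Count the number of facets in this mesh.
10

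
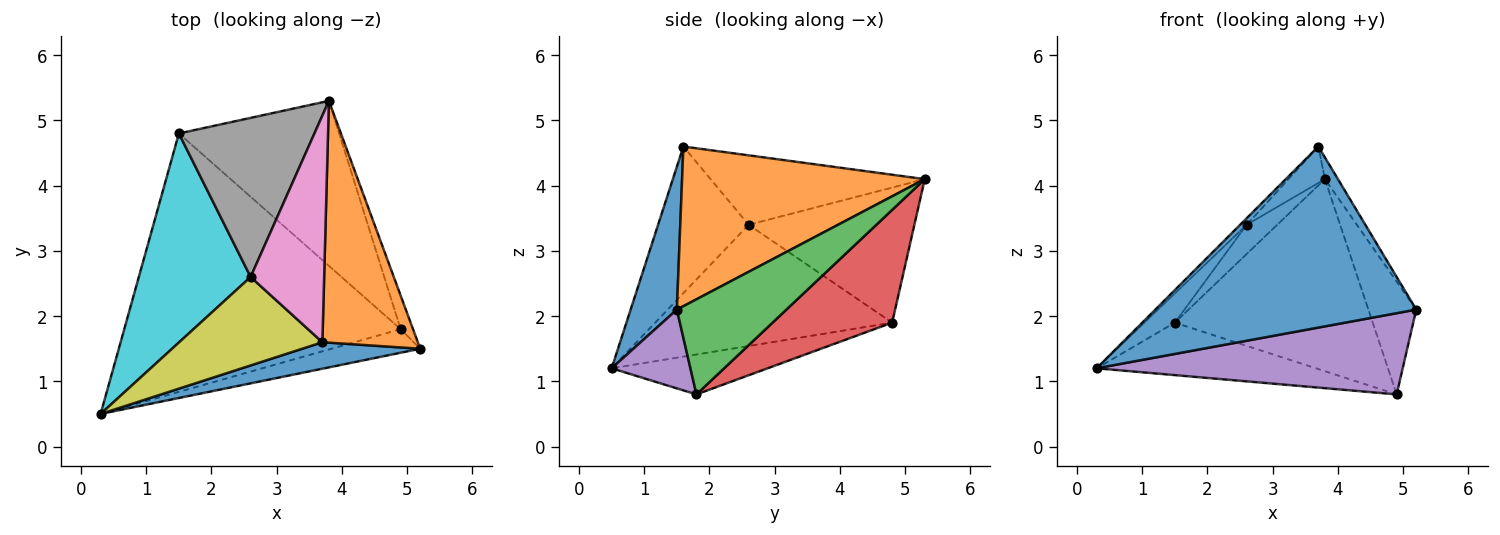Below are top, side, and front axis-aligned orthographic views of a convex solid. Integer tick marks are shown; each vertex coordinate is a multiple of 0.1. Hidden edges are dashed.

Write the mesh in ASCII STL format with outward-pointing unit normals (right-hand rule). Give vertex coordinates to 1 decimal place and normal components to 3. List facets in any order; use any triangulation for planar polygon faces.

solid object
 facet normal 0.173 -0.975 0.143
  outer loop
   vertex 3.7 1.6 4.6
   vertex 0.3 0.5 1.2
   vertex 5.2 1.5 2.1
  endloop
 endfacet
 facet normal 0.857 0.046 0.513
  outer loop
   vertex 3.7 1.6 4.6
   vertex 5.2 1.5 2.1
   vertex 3.8 5.3 4.1
  endloop
 endfacet
 facet normal 0.910 0.397 -0.118
  outer loop
   vertex 4.9 1.8 0.8
   vertex 3.8 5.3 4.1
   vertex 5.2 1.5 2.1
  endloop
 endfacet
 facet normal 0.417 0.690 -0.592
  outer loop
   vertex 4.9 1.8 0.8
   vertex 1.5 4.8 1.9
   vertex 3.8 5.3 4.1
  endloop
 endfacet
 facet normal 0.240 -0.932 -0.271
  outer loop
   vertex 4.9 1.8 0.8
   vertex 5.2 1.5 2.1
   vertex 0.3 0.5 1.2
  endloop
 endfacet
 facet normal -0.140 0.197 -0.970
  outer loop
   vertex 4.9 1.8 0.8
   vertex 0.3 0.5 1.2
   vertex 1.5 4.8 1.9
  endloop
 endfacet
 facet normal -0.682 0.116 0.722
  outer loop
   vertex 2.6 2.6 3.4
   vertex 3.7 1.6 4.6
   vertex 3.8 5.3 4.1
  endloop
 endfacet
 facet normal -0.700 0.129 0.702
  outer loop
   vertex 2.6 2.6 3.4
   vertex 3.8 5.3 4.1
   vertex 1.5 4.8 1.9
  endloop
 endfacet
 facet normal -0.714 0.051 0.698
  outer loop
   vertex 2.6 2.6 3.4
   vertex 0.3 0.5 1.2
   vertex 3.7 1.6 4.6
  endloop
 endfacet
 facet normal -0.732 0.094 0.675
  outer loop
   vertex 2.6 2.6 3.4
   vertex 1.5 4.8 1.9
   vertex 0.3 0.5 1.2
  endloop
 endfacet
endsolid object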